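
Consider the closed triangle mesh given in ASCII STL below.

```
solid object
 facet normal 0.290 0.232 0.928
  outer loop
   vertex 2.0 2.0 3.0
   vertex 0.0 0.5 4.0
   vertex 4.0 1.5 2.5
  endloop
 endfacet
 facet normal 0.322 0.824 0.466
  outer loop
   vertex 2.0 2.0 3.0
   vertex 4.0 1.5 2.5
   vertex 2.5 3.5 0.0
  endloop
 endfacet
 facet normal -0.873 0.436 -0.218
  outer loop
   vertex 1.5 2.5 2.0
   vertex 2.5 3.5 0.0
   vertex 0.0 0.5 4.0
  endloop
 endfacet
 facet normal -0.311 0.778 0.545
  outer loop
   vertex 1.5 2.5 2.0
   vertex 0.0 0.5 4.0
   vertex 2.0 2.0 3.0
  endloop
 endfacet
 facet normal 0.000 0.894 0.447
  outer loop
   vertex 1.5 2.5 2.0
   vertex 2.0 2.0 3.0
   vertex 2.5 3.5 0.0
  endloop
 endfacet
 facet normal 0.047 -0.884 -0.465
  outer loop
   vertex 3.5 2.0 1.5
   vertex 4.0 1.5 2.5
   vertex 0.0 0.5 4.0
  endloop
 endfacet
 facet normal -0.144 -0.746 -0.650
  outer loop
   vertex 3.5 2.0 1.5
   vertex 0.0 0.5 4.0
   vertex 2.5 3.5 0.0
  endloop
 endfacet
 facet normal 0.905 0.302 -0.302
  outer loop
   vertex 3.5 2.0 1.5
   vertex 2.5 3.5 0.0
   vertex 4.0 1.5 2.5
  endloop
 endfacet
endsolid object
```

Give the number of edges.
12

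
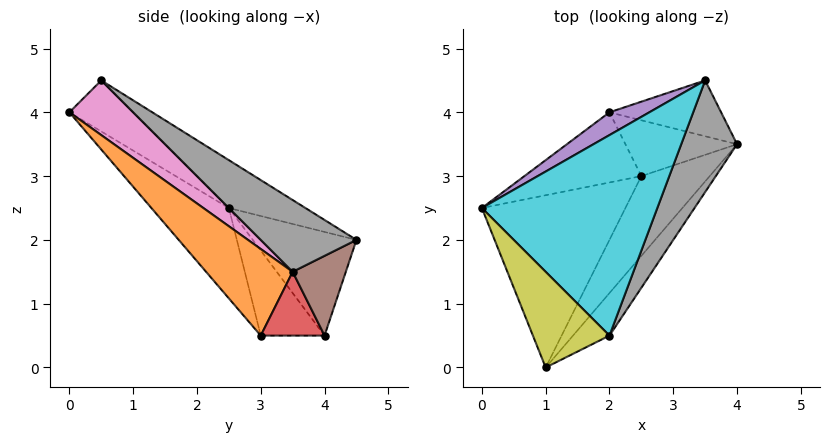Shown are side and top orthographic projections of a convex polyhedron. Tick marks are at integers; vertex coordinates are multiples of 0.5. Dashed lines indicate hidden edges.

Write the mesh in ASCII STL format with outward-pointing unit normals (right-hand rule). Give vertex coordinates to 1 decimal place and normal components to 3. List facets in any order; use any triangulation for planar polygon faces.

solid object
 facet normal -0.432 -0.585 -0.686
  outer loop
   vertex 2.5 3.0 0.5
   vertex 1.0 0.0 4.0
   vertex 0.0 2.5 2.5
  endloop
 endfacet
 facet normal 0.524 -0.745 -0.414
  outer loop
   vertex 2.5 3.0 0.5
   vertex 4.0 3.5 1.5
   vertex 1.0 0.0 4.0
  endloop
 endfacet
 facet normal -0.564 -0.282 -0.776
  outer loop
   vertex 2.0 4.0 0.5
   vertex 2.5 3.0 0.5
   vertex 0.0 2.5 2.5
  endloop
 endfacet
 facet normal 0.482 0.241 -0.843
  outer loop
   vertex 2.0 4.0 0.5
   vertex 4.0 3.5 1.5
   vertex 2.5 3.0 0.5
  endloop
 endfacet
 facet normal -0.468 0.865 0.180
  outer loop
   vertex 3.5 4.5 2.0
   vertex 2.0 4.0 0.5
   vertex 0.0 2.5 2.5
  endloop
 endfacet
 facet normal 0.477 0.572 -0.667
  outer loop
   vertex 3.5 4.5 2.0
   vertex 4.0 3.5 1.5
   vertex 2.0 4.0 0.5
  endloop
 endfacet
 facet normal 0.557 -0.743 -0.371
  outer loop
   vertex 2.0 0.5 4.5
   vertex 1.0 0.0 4.0
   vertex 4.0 3.5 1.5
  endloop
 endfacet
 facet normal 0.786 0.087 0.612
  outer loop
   vertex 2.0 0.5 4.5
   vertex 4.0 3.5 1.5
   vertex 3.5 4.5 2.0
  endloop
 endfacet
 facet normal -0.535 0.267 0.802
  outer loop
   vertex 2.0 0.5 4.5
   vertex 0.0 2.5 2.5
   vertex 1.0 0.0 4.0
  endloop
 endfacet
 facet normal -0.215 0.574 0.790
  outer loop
   vertex 2.0 0.5 4.5
   vertex 3.5 4.5 2.0
   vertex 0.0 2.5 2.5
  endloop
 endfacet
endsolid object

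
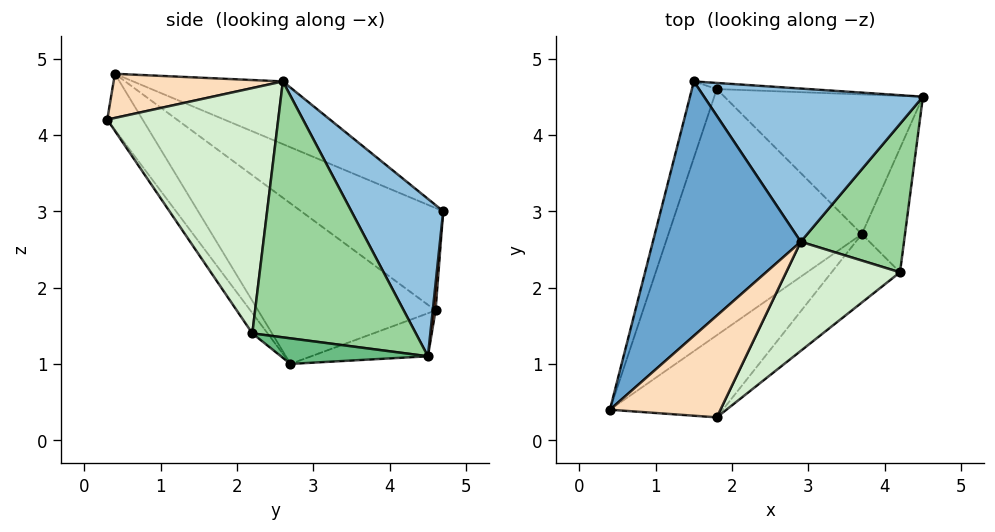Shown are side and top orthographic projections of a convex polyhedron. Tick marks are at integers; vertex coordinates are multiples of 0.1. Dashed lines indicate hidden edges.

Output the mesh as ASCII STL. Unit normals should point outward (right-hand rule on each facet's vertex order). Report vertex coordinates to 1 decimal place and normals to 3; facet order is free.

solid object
 facet normal -0.351 0.437 0.828
  outer loop
   vertex 2.9 2.6 4.7
   vertex 1.5 4.7 3.0
   vertex 0.4 0.4 4.8
  endloop
 endfacet
 facet normal 0.403 0.723 0.561
  outer loop
   vertex 2.9 2.6 4.7
   vertex 4.5 4.5 1.1
   vertex 1.5 4.7 3.0
  endloop
 endfacet
 facet normal -0.961 0.148 -0.233
  outer loop
   vertex 1.8 4.6 1.7
   vertex 0.4 0.4 4.8
   vertex 1.5 4.7 3.0
  endloop
 endfacet
 facet normal -0.602 -0.335 -0.725
  outer loop
   vertex 1.8 4.6 1.7
   vertex 3.7 2.7 1.0
   vertex 0.4 0.4 4.8
  endloop
 endfacet
 facet normal 0.021 0.997 -0.072
  outer loop
   vertex 1.8 4.6 1.7
   vertex 1.5 4.7 3.0
   vertex 4.5 4.5 1.1
  endloop
 endfacet
 facet normal -0.209 0.147 -0.967
  outer loop
   vertex 1.8 4.6 1.7
   vertex 4.5 4.5 1.1
   vertex 3.7 2.7 1.0
  endloop
 endfacet
 facet normal -0.340 -0.645 -0.685
  outer loop
   vertex 1.8 0.3 4.2
   vertex 0.4 0.4 4.8
   vertex 3.7 2.7 1.0
  endloop
 endfacet
 facet normal 0.347 -0.355 0.868
  outer loop
   vertex 1.8 0.3 4.2
   vertex 2.9 2.6 4.7
   vertex 0.4 0.4 4.8
  endloop
 endfacet
 facet normal 0.502 -0.176 -0.847
  outer loop
   vertex 4.2 2.2 1.4
   vertex 3.7 2.7 1.0
   vertex 4.5 4.5 1.1
  endloop
 endfacet
 facet normal 0.925 -0.072 0.373
  outer loop
   vertex 4.2 2.2 1.4
   vertex 4.5 4.5 1.1
   vertex 2.9 2.6 4.7
  endloop
 endfacet
 facet normal -0.197 -0.725 -0.660
  outer loop
   vertex 4.2 2.2 1.4
   vertex 1.8 0.3 4.2
   vertex 3.7 2.7 1.0
  endloop
 endfacet
 facet normal 0.803 -0.465 0.373
  outer loop
   vertex 4.2 2.2 1.4
   vertex 2.9 2.6 4.7
   vertex 1.8 0.3 4.2
  endloop
 endfacet
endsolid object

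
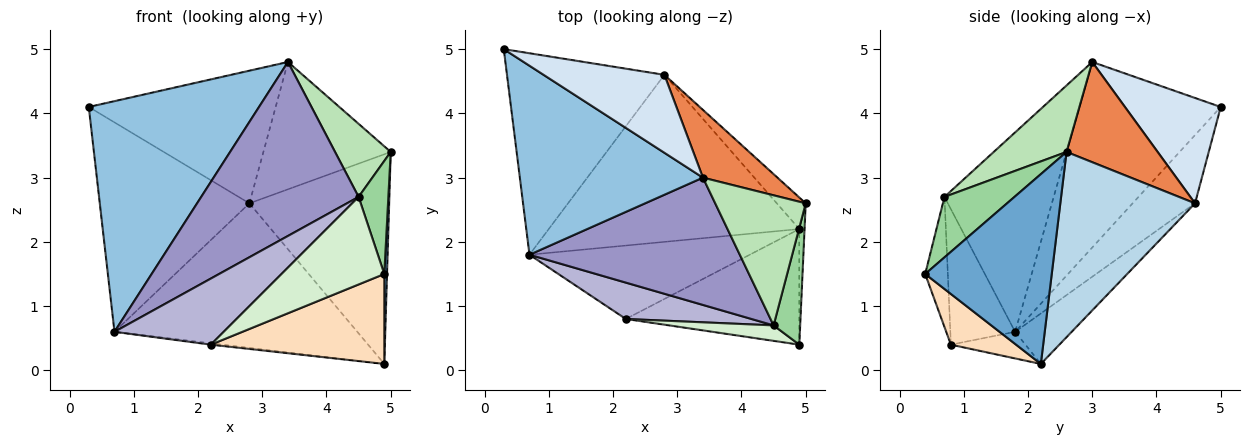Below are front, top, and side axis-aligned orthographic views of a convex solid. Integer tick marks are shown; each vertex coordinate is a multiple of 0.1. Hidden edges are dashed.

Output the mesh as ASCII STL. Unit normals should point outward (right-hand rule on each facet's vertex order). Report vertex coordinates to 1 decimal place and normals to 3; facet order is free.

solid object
 facet normal 0.999 -0.022 -0.028
  outer loop
   vertex 4.9 2.2 0.1
   vertex 5.0 2.6 3.4
   vertex 4.9 0.4 1.5
  endloop
 endfacet
 facet normal -0.540 -0.651 0.533
  outer loop
   vertex 3.4 3.0 4.8
   vertex 0.3 5.0 4.1
   vertex 0.7 1.8 0.6
  endloop
 endfacet
 facet normal 0.690 0.716 -0.108
  outer loop
   vertex 2.8 4.6 2.6
   vertex 5.0 2.6 3.4
   vertex 4.9 2.2 0.1
  endloop
 endfacet
 facet normal 0.404 0.789 0.463
  outer loop
   vertex 2.8 4.6 2.6
   vertex 0.3 5.0 4.1
   vertex 3.4 3.0 4.8
  endloop
 endfacet
 facet normal 0.534 0.746 0.397
  outer loop
   vertex 2.8 4.6 2.6
   vertex 3.4 3.0 4.8
   vertex 5.0 2.6 3.4
  endloop
 endfacet
 facet normal -0.288 0.690 -0.664
  outer loop
   vertex 2.8 4.6 2.6
   vertex 0.7 1.8 0.6
   vertex 0.3 5.0 4.1
  endloop
 endfacet
 facet normal -0.151 0.647 -0.748
  outer loop
   vertex 2.8 4.6 2.6
   vertex 4.9 2.2 0.1
   vertex 0.7 1.8 0.6
  endloop
 endfacet
 facet normal 0.225 -0.598 -0.769
  outer loop
   vertex 2.2 0.8 0.4
   vertex 4.9 2.2 0.1
   vertex 4.9 0.4 1.5
  endloop
 endfacet
 facet normal -0.120 0.019 -0.993
  outer loop
   vertex 2.2 0.8 0.4
   vertex 0.7 1.8 0.6
   vertex 4.9 2.2 0.1
  endloop
 endfacet
 facet normal 0.853 -0.363 0.375
  outer loop
   vertex 4.5 0.7 2.7
   vertex 4.9 0.4 1.5
   vertex 5.0 2.6 3.4
  endloop
 endfacet
 facet normal 0.539 -0.412 0.734
  outer loop
   vertex 4.5 0.7 2.7
   vertex 5.0 2.6 3.4
   vertex 3.4 3.0 4.8
  endloop
 endfacet
 facet normal -0.212 -0.962 0.170
  outer loop
   vertex 4.5 0.7 2.7
   vertex 2.2 0.8 0.4
   vertex 4.9 0.4 1.5
  endloop
 endfacet
 facet normal -0.489 -0.704 0.515
  outer loop
   vertex 4.5 0.7 2.7
   vertex 3.4 3.0 4.8
   vertex 0.7 1.8 0.6
  endloop
 endfacet
 facet normal -0.461 -0.777 0.428
  outer loop
   vertex 4.5 0.7 2.7
   vertex 0.7 1.8 0.6
   vertex 2.2 0.8 0.4
  endloop
 endfacet
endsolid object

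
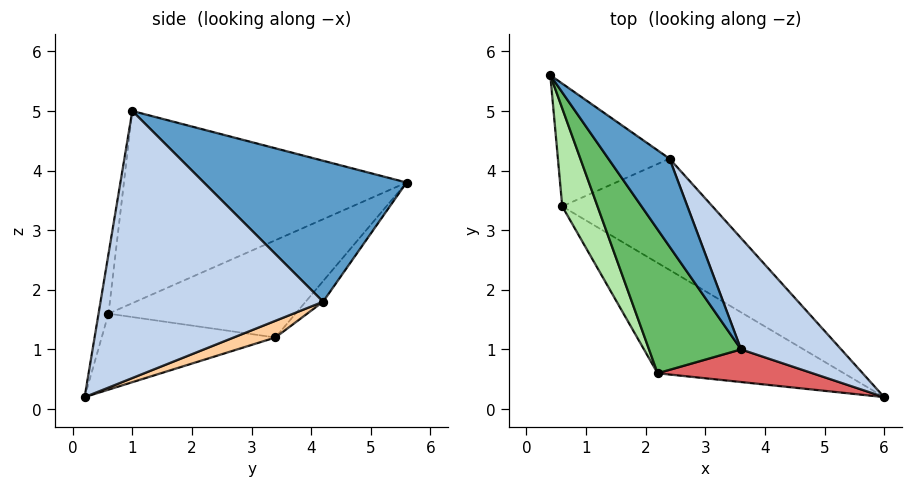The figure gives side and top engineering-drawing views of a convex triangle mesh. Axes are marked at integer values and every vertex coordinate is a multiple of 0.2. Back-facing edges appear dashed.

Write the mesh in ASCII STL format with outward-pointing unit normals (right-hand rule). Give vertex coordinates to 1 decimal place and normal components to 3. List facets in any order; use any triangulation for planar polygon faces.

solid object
 facet normal 0.737 0.596 0.320
  outer loop
   vertex 2.4 4.2 1.8
   vertex 0.4 5.6 3.8
   vertex 3.6 1.0 5.0
  endloop
 endfacet
 facet normal 0.766 0.575 0.287
  outer loop
   vertex 2.4 4.2 1.8
   vertex 3.6 1.0 5.0
   vertex 6.0 0.2 0.2
  endloop
 endfacet
 facet normal -0.119 0.753 -0.647
  outer loop
   vertex 2.4 4.2 1.8
   vertex 0.6 3.4 1.2
   vertex 0.4 5.6 3.8
  endloop
 endfacet
 facet normal 0.099 0.445 -0.890
  outer loop
   vertex 2.4 4.2 1.8
   vertex 6.0 0.2 0.2
   vertex 0.6 3.4 1.2
  endloop
 endfacet
 facet normal -0.802 -0.458 0.384
  outer loop
   vertex 2.2 0.6 1.6
   vertex 3.6 1.0 5.0
   vertex 0.4 5.6 3.8
  endloop
 endfacet
 facet normal -0.845 -0.439 0.306
  outer loop
   vertex 2.2 0.6 1.6
   vertex 0.4 5.6 3.8
   vertex 0.6 3.4 1.2
  endloop
 endfacet
 facet normal -0.053 -0.989 0.138
  outer loop
   vertex 2.2 0.6 1.6
   vertex 6.0 0.2 0.2
   vertex 3.6 1.0 5.0
  endloop
 endfacet
 facet normal -0.357 -0.329 -0.874
  outer loop
   vertex 2.2 0.6 1.6
   vertex 0.6 3.4 1.2
   vertex 6.0 0.2 0.2
  endloop
 endfacet
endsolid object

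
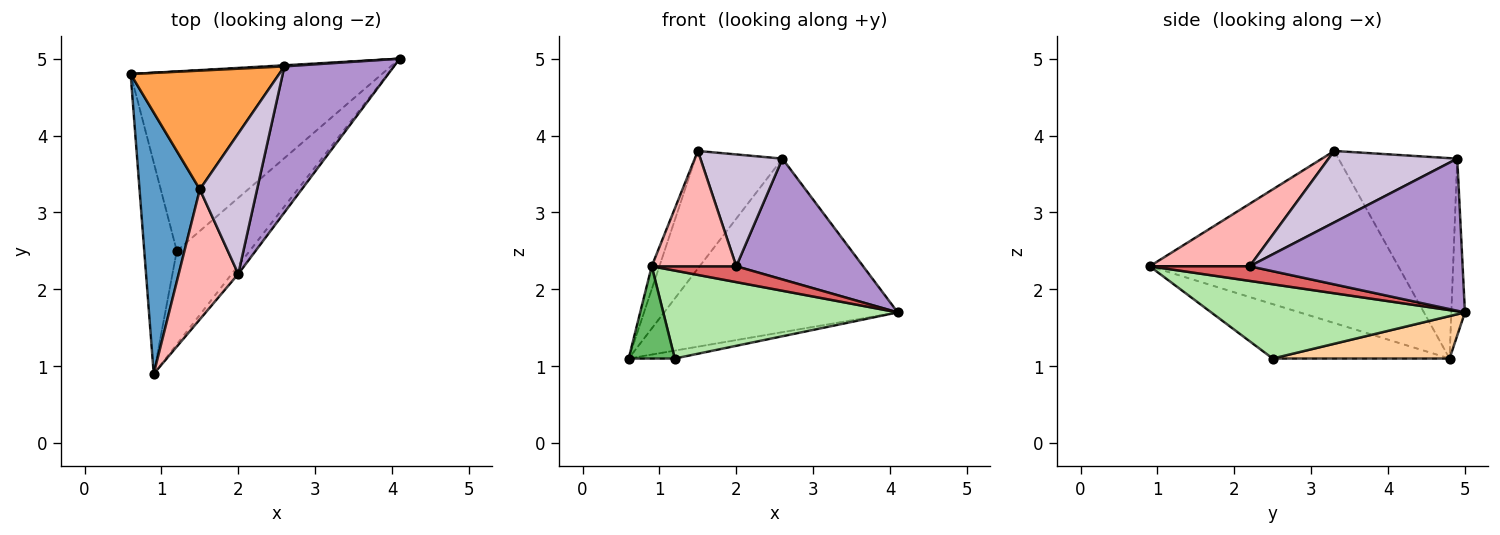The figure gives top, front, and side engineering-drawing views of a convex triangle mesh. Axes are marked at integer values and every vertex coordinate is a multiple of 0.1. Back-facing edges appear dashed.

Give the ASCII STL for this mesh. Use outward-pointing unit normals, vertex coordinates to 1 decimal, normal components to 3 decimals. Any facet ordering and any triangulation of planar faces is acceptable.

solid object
 facet normal -0.943 0.029 0.331
  outer loop
   vertex 1.5 3.3 3.8
   vertex 0.6 4.8 1.1
   vertex 0.9 0.9 2.3
  endloop
 endfacet
 facet normal -0.058 0.998 0.006
  outer loop
   vertex 2.6 4.9 3.7
   vertex 4.1 5.0 1.7
   vertex 0.6 4.8 1.1
  endloop
 endfacet
 facet normal -0.692 0.508 0.513
  outer loop
   vertex 2.6 4.9 3.7
   vertex 0.6 4.8 1.1
   vertex 1.5 3.3 3.8
  endloop
 endfacet
 facet normal 0.166 0.043 -0.985
  outer loop
   vertex 1.2 2.5 1.1
   vertex 0.6 4.8 1.1
   vertex 4.1 5.0 1.7
  endloop
 endfacet
 facet normal -0.838 -0.218 -0.501
  outer loop
   vertex 1.2 2.5 1.1
   vertex 0.9 0.9 2.3
   vertex 0.6 4.8 1.1
  endloop
 endfacet
 facet normal 0.596 -0.550 -0.585
  outer loop
   vertex 1.2 2.5 1.1
   vertex 4.1 5.0 1.7
   vertex 0.9 0.9 2.3
  endloop
 endfacet
 facet normal 0.722 -0.611 -0.324
  outer loop
   vertex 2.0 2.2 2.3
   vertex 0.9 0.9 2.3
   vertex 4.1 5.0 1.7
  endloop
 endfacet
 facet normal 0.617 -0.522 0.589
  outer loop
   vertex 2.0 2.2 2.3
   vertex 1.5 3.3 3.8
   vertex 0.9 0.9 2.3
  endloop
 endfacet
 facet normal 0.731 -0.435 0.526
  outer loop
   vertex 2.0 2.2 2.3
   vertex 4.1 5.0 1.7
   vertex 2.6 4.9 3.7
  endloop
 endfacet
 facet normal 0.699 -0.445 0.560
  outer loop
   vertex 2.0 2.2 2.3
   vertex 2.6 4.9 3.7
   vertex 1.5 3.3 3.8
  endloop
 endfacet
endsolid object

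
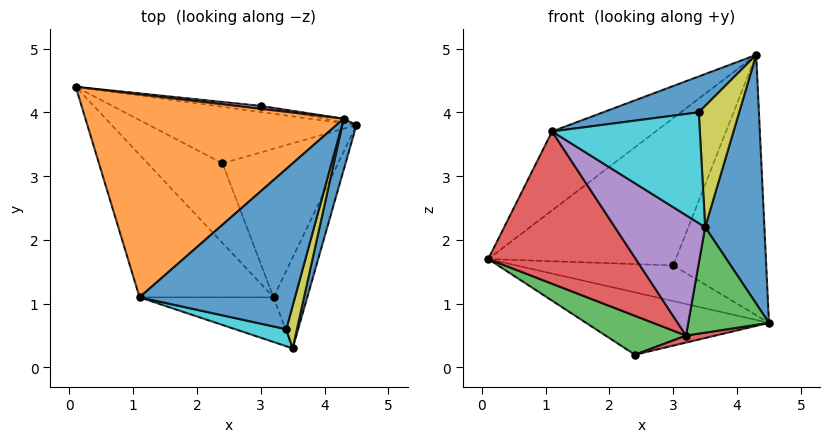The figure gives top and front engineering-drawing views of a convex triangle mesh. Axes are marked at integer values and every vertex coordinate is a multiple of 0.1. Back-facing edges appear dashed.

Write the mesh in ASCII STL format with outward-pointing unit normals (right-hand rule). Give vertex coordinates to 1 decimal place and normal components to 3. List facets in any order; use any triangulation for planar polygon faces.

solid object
 facet normal 0.966 -0.254 0.052
  outer loop
   vertex 4.3 3.9 4.9
   vertex 3.5 0.3 2.2
   vertex 4.5 3.8 0.7
  endloop
 endfacet
 facet normal -0.555 0.302 0.775
  outer loop
   vertex 1.1 1.1 3.7
   vertex 4.3 3.9 4.9
   vertex 0.1 4.4 1.7
  endloop
 endfacet
 facet normal 0.859 -0.389 -0.334
  outer loop
   vertex 3.2 1.1 0.5
   vertex 4.5 3.8 0.7
   vertex 3.5 0.3 2.2
  endloop
 endfacet
 facet normal -0.721 -0.506 -0.473
  outer loop
   vertex 3.2 1.1 0.5
   vertex 1.1 1.1 3.7
   vertex 0.1 4.4 1.7
  endloop
 endfacet
 facet normal -0.468 -0.828 -0.307
  outer loop
   vertex 3.2 1.1 0.5
   vertex 3.5 0.3 2.2
   vertex 1.1 1.1 3.7
  endloop
 endfacet
 facet normal 0.096 0.981 -0.168
  outer loop
   vertex 3.0 4.1 1.6
   vertex 4.5 3.8 0.7
   vertex 0.1 4.4 1.7
  endloop
 endfacet
 facet normal 0.104 0.994 0.019
  outer loop
   vertex 3.0 4.1 1.6
   vertex 0.1 4.4 1.7
   vertex 4.3 3.9 4.9
  endloop
 endfacet
 facet normal 0.188 0.982 -0.014
  outer loop
   vertex 3.0 4.1 1.6
   vertex 4.3 3.9 4.9
   vertex 4.5 3.8 0.7
  endloop
 endfacet
 facet normal 0.953 -0.287 0.101
  outer loop
   vertex 3.4 0.6 4.0
   vertex 3.5 0.3 2.2
   vertex 4.3 3.9 4.9
  endloop
 endfacet
 facet normal -0.228 -0.962 0.148
  outer loop
   vertex 3.4 0.6 4.0
   vertex 1.1 1.1 3.7
   vertex 3.5 0.3 2.2
  endloop
 endfacet
 facet normal -0.172 -0.215 0.961
  outer loop
   vertex 3.4 0.6 4.0
   vertex 4.3 3.9 4.9
   vertex 1.1 1.1 3.7
  endloop
 endfacet
 facet normal -0.052 0.740 -0.671
  outer loop
   vertex 2.4 3.2 0.2
   vertex 0.1 4.4 1.7
   vertex 4.5 3.8 0.7
  endloop
 endfacet
 facet normal -0.632 -0.340 -0.697
  outer loop
   vertex 2.4 3.2 0.2
   vertex 3.2 1.1 0.5
   vertex 0.1 4.4 1.7
  endloop
 endfacet
 facet normal 0.244 -0.046 -0.969
  outer loop
   vertex 2.4 3.2 0.2
   vertex 4.5 3.8 0.7
   vertex 3.2 1.1 0.5
  endloop
 endfacet
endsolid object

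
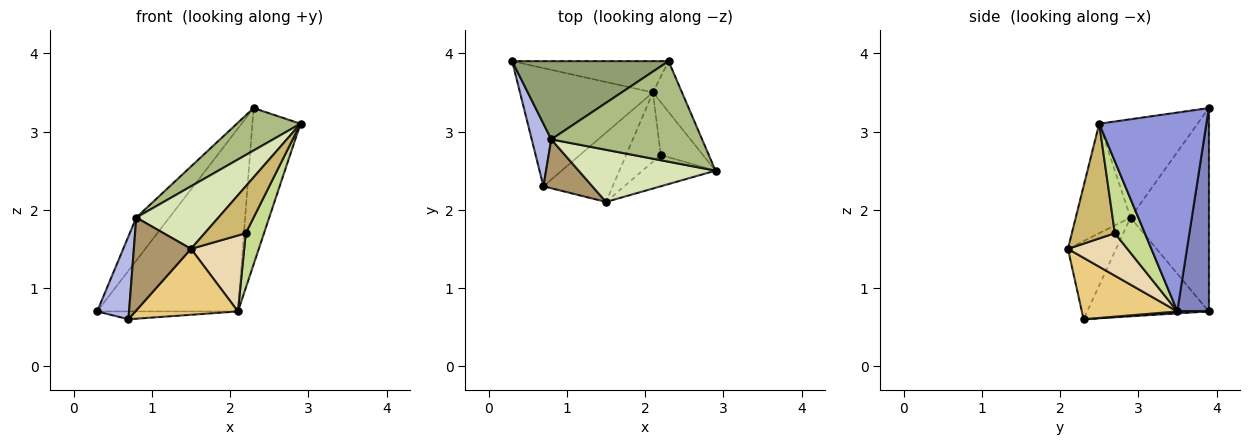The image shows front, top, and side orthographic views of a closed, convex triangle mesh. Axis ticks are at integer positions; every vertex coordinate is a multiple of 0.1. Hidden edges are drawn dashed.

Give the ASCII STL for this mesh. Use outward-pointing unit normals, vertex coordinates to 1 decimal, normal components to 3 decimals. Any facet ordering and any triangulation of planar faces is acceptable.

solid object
 facet normal 0.015 0.066 -0.998
  outer loop
   vertex 2.1 3.5 0.7
   vertex 0.7 2.3 0.6
   vertex 0.3 3.9 0.7
  endloop
 endfacet
 facet normal 0.214 0.963 -0.165
  outer loop
   vertex 2.1 3.5 0.7
   vertex 0.3 3.9 0.7
   vertex 2.3 3.9 3.3
  endloop
 endfacet
 facet normal 0.904 0.406 -0.132
  outer loop
   vertex 2.1 3.5 0.7
   vertex 2.3 3.9 3.3
   vertex 2.9 2.5 3.1
  endloop
 endfacet
 facet normal -0.950 -0.249 0.188
  outer loop
   vertex 0.8 2.9 1.9
   vertex 0.3 3.9 0.7
   vertex 0.7 2.3 0.6
  endloop
 endfacet
 facet normal -0.751 0.318 0.578
  outer loop
   vertex 0.8 2.9 1.9
   vertex 2.3 3.9 3.3
   vertex 0.3 3.9 0.7
  endloop
 endfacet
 facet normal -0.515 -0.333 0.790
  outer loop
   vertex 0.8 2.9 1.9
   vertex 2.9 2.5 3.1
   vertex 2.3 3.9 3.3
  endloop
 endfacet
 facet normal 0.764 -0.465 -0.448
  outer loop
   vertex 2.2 2.7 1.7
   vertex 2.1 3.5 0.7
   vertex 2.9 2.5 3.1
  endloop
 endfacet
 facet normal -0.456 -0.684 0.570
  outer loop
   vertex 1.5 2.1 1.5
   vertex 2.9 2.5 3.1
   vertex 0.8 2.9 1.9
  endloop
 endfacet
 facet normal -0.598 -0.710 0.373
  outer loop
   vertex 1.5 2.1 1.5
   vertex 0.8 2.9 1.9
   vertex 0.7 2.3 0.6
  endloop
 endfacet
 facet normal 0.657 -0.627 -0.418
  outer loop
   vertex 1.5 2.1 1.5
   vertex 2.2 2.7 1.7
   vertex 2.9 2.5 3.1
  endloop
 endfacet
 facet normal 0.541 -0.580 -0.609
  outer loop
   vertex 1.5 2.1 1.5
   vertex 0.7 2.3 0.6
   vertex 2.1 3.5 0.7
  endloop
 endfacet
 facet normal 0.637 -0.570 -0.519
  outer loop
   vertex 1.5 2.1 1.5
   vertex 2.1 3.5 0.7
   vertex 2.2 2.7 1.7
  endloop
 endfacet
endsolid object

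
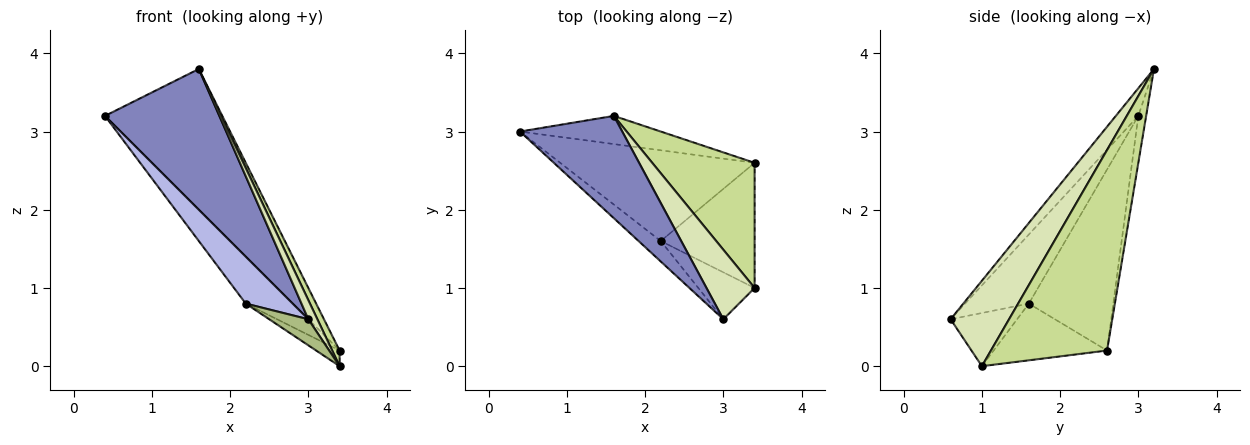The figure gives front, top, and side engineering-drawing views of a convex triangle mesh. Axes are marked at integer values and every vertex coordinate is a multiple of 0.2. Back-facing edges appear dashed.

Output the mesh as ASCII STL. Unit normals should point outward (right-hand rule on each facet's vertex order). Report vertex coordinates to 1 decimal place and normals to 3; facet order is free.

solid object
 facet normal -0.065 0.978 -0.196
  outer loop
   vertex 1.6 3.2 3.8
   vertex 3.4 2.6 0.2
   vertex 0.4 3.0 3.2
  endloop
 endfacet
 facet normal -0.157 -0.799 0.580
  outer loop
   vertex 1.6 3.2 3.8
   vertex 0.4 3.0 3.2
   vertex 3.0 0.6 0.6
  endloop
 endfacet
 facet normal -0.637 0.354 -0.684
  outer loop
   vertex 2.2 1.6 0.8
   vertex 0.4 3.0 3.2
   vertex 3.4 2.6 0.2
  endloop
 endfacet
 facet normal -0.780 -0.574 -0.250
  outer loop
   vertex 2.2 1.6 0.8
   vertex 3.0 0.6 0.6
   vertex 0.4 3.0 3.2
  endloop
 endfacet
 facet normal -0.514 0.106 -0.851
  outer loop
   vertex 3.4 1.0 0.0
   vertex 2.2 1.6 0.8
   vertex 3.4 2.6 0.2
  endloop
 endfacet
 facet normal -0.637 -0.375 -0.674
  outer loop
   vertex 3.4 1.0 0.0
   vertex 3.0 0.6 0.6
   vertex 2.2 1.6 0.8
  endloop
 endfacet
 facet normal 0.889 -0.057 0.454
  outer loop
   vertex 3.4 1.0 0.0
   vertex 3.4 2.6 0.2
   vertex 1.6 3.2 3.8
  endloop
 endfacet
 facet normal 0.863 -0.134 0.486
  outer loop
   vertex 3.4 1.0 0.0
   vertex 1.6 3.2 3.8
   vertex 3.0 0.6 0.6
  endloop
 endfacet
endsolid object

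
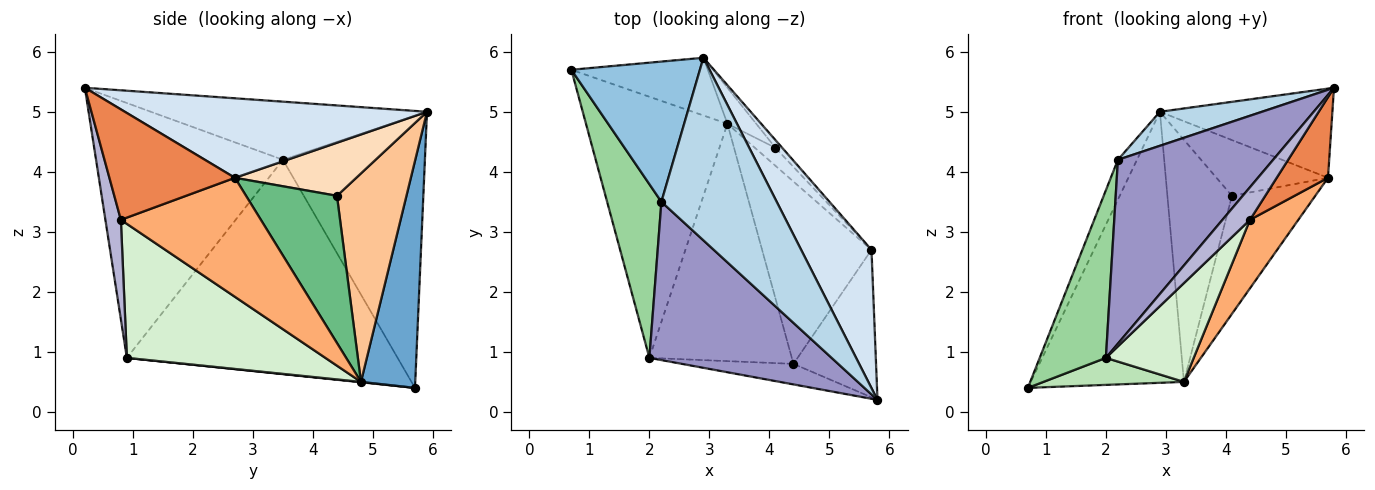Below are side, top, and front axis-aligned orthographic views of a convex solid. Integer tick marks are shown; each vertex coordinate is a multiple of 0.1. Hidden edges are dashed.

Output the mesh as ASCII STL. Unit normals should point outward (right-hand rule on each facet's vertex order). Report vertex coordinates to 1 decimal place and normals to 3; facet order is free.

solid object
 facet normal 0.327 0.924 -0.197
  outer loop
   vertex 3.3 4.8 0.5
   vertex 0.7 5.7 0.4
   vertex 2.9 5.9 5.0
  endloop
 endfacet
 facet normal -0.898 0.120 0.424
  outer loop
   vertex 2.2 3.5 4.2
   vertex 2.9 5.9 5.0
   vertex 0.7 5.7 0.4
  endloop
 endfacet
 facet normal -0.444 -0.164 0.881
  outer loop
   vertex 2.2 3.5 4.2
   vertex 5.8 0.2 5.4
   vertex 2.9 5.9 5.0
  endloop
 endfacet
 facet normal 0.689 0.393 0.609
  outer loop
   vertex 5.7 2.7 3.9
   vertex 2.9 5.9 5.0
   vertex 5.8 0.2 5.4
  endloop
 endfacet
 facet normal 0.761 -0.311 -0.569
  outer loop
   vertex 4.4 0.8 3.2
   vertex 5.7 2.7 3.9
   vertex 5.8 0.2 5.4
  endloop
 endfacet
 facet normal 0.713 -0.247 -0.656
  outer loop
   vertex 4.4 0.8 3.2
   vertex 3.3 4.8 0.5
   vertex 5.7 2.7 3.9
  endloop
 endfacet
 facet normal 0.729 0.677 -0.101
  outer loop
   vertex 4.1 4.4 3.6
   vertex 3.3 4.8 0.5
   vertex 2.9 5.9 5.0
  endloop
 endfacet
 facet normal 0.733 0.674 -0.093
  outer loop
   vertex 4.1 4.4 3.6
   vertex 2.9 5.9 5.0
   vertex 5.7 2.7 3.9
  endloop
 endfacet
 facet normal 0.733 0.672 -0.103
  outer loop
   vertex 4.1 4.4 3.6
   vertex 5.7 2.7 3.9
   vertex 3.3 4.8 0.5
  endloop
 endfacet
 facet normal -0.943 -0.231 0.239
  outer loop
   vertex 2.0 0.9 0.9
   vertex 2.2 3.5 4.2
   vertex 0.7 5.7 0.4
  endloop
 endfacet
 facet normal 0.003 -0.103 -0.995
  outer loop
   vertex 2.0 0.9 0.9
   vertex 0.7 5.7 0.4
   vertex 3.3 4.8 0.5
  endloop
 endfacet
 facet normal 0.656 -0.290 -0.697
  outer loop
   vertex 2.0 0.9 0.9
   vertex 3.3 4.8 0.5
   vertex 4.4 0.8 3.2
  endloop
 endfacet
 facet normal -0.674 -0.560 0.482
  outer loop
   vertex 2.0 0.9 0.9
   vertex 5.8 0.2 5.4
   vertex 2.2 3.5 4.2
  endloop
 endfacet
 facet normal 0.430 -0.764 -0.482
  outer loop
   vertex 2.0 0.9 0.9
   vertex 4.4 0.8 3.2
   vertex 5.8 0.2 5.4
  endloop
 endfacet
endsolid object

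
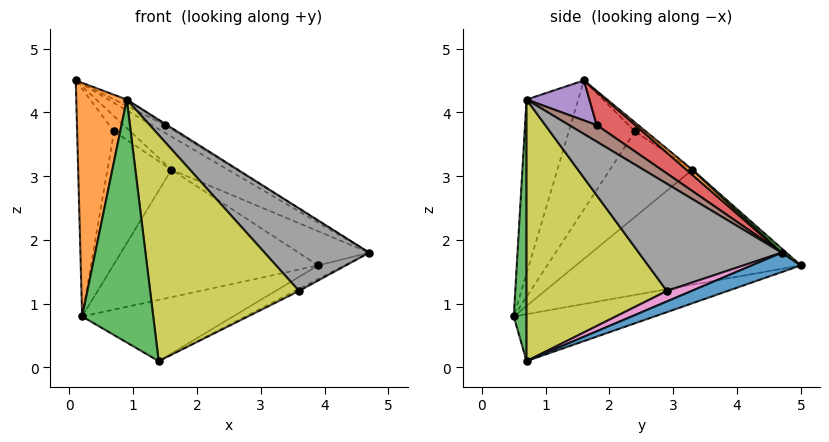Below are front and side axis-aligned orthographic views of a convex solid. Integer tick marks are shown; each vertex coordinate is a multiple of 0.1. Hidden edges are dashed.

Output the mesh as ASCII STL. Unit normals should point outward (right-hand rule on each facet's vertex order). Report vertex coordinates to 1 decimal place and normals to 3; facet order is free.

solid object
 facet normal 0.295 0.157 -0.943
  outer loop
   vertex 3.9 5.0 1.6
   vertex 4.7 4.7 1.8
   vertex 1.4 0.7 0.1
  endloop
 endfacet
 facet normal 0.063 0.601 0.797
  outer loop
   vertex 1.6 3.3 3.1
   vertex 0.1 1.6 4.5
   vertex 4.7 4.7 1.8
  endloop
 endfacet
 facet normal 0.042 0.629 0.776
  outer loop
   vertex 1.6 3.3 3.1
   vertex 4.7 4.7 1.8
   vertex 3.9 5.0 1.6
  endloop
 endfacet
 facet normal 0.426 0.146 0.893
  outer loop
   vertex 1.5 1.8 3.8
   vertex 4.7 4.7 1.8
   vertex 0.1 1.6 4.5
  endloop
 endfacet
 facet normal 0.435 0.088 0.896
  outer loop
   vertex 1.5 1.8 3.8
   vertex 0.1 1.6 4.5
   vertex 0.9 0.7 4.2
  endloop
 endfacet
 facet normal 0.504 0.039 0.863
  outer loop
   vertex 1.5 1.8 3.8
   vertex 0.9 0.7 4.2
   vertex 4.7 4.7 1.8
  endloop
 endfacet
 facet normal 0.393 0.066 -0.917
  outer loop
   vertex 3.6 2.9 1.2
   vertex 1.4 0.7 0.1
   vertex 4.7 4.7 1.8
  endloop
 endfacet
 facet normal 0.774 -0.567 0.281
  outer loop
   vertex 3.6 2.9 1.2
   vertex 4.7 4.7 1.8
   vertex 0.9 0.7 4.2
  endloop
 endfacet
 facet normal 0.683 -0.725 0.083
  outer loop
   vertex 3.6 2.9 1.2
   vertex 0.9 0.7 4.2
   vertex 1.4 0.7 0.1
  endloop
 endfacet
 facet normal -0.492 0.528 -0.693
  outer loop
   vertex 0.2 0.5 0.8
   vertex 3.9 5.0 1.6
   vertex 1.4 0.7 0.1
  endloop
 endfacet
 facet normal -0.693 0.632 -0.347
  outer loop
   vertex 0.2 0.5 0.8
   vertex 1.6 3.3 3.1
   vertex 3.9 5.0 1.6
  endloop
 endfacet
 facet normal -0.703 -0.687 0.185
  outer loop
   vertex 0.2 0.5 0.8
   vertex 0.9 0.7 4.2
   vertex 0.1 1.6 4.5
  endloop
 endfacet
 facet normal 0.177 -0.984 0.022
  outer loop
   vertex 0.2 0.5 0.8
   vertex 1.4 0.7 0.1
   vertex 0.9 0.7 4.2
  endloop
 endfacet
 facet normal -0.512 0.768 0.384
  outer loop
   vertex 0.7 2.4 3.7
   vertex 0.1 1.6 4.5
   vertex 1.6 3.3 3.1
  endloop
 endfacet
 facet normal -0.861 0.480 -0.166
  outer loop
   vertex 0.7 2.4 3.7
   vertex 0.2 0.5 0.8
   vertex 0.1 1.6 4.5
  endloop
 endfacet
 facet normal -0.764 0.593 -0.257
  outer loop
   vertex 0.7 2.4 3.7
   vertex 1.6 3.3 3.1
   vertex 0.2 0.5 0.8
  endloop
 endfacet
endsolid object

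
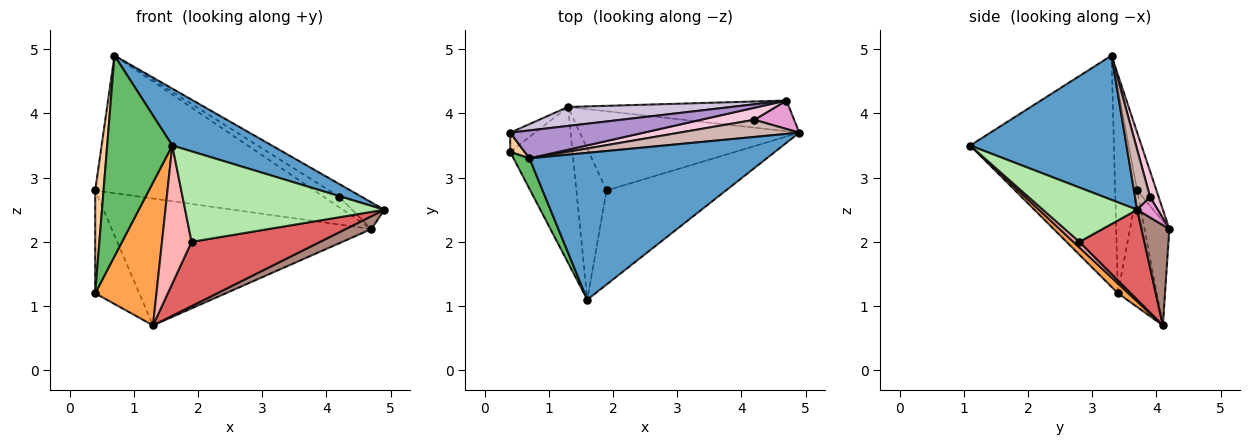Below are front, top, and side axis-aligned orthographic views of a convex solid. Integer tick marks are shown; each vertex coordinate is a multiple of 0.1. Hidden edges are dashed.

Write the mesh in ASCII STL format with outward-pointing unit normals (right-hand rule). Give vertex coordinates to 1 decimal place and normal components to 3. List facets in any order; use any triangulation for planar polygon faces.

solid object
 facet normal 0.493 -0.314 0.811
  outer loop
   vertex 0.7 3.3 4.9
   vertex 1.6 1.1 3.5
   vertex 4.9 3.7 2.5
  endloop
 endfacet
 facet normal -0.655 0.743 -0.139
  outer loop
   vertex 0.4 3.4 1.2
   vertex 0.4 3.7 2.8
   vertex 1.3 4.1 0.7
  endloop
 endfacet
 facet normal 0.116 -0.672 -0.732
  outer loop
   vertex 0.4 3.4 1.2
   vertex 1.3 4.1 0.7
   vertex 1.6 1.1 3.5
  endloop
 endfacet
 facet normal -0.933 -0.353 0.066
  outer loop
   vertex 0.4 3.4 1.2
   vertex 0.7 3.3 4.9
   vertex 0.4 3.7 2.8
  endloop
 endfacet
 facet normal -0.909 -0.412 0.063
  outer loop
   vertex 0.4 3.4 1.2
   vertex 1.6 1.1 3.5
   vertex 0.7 3.3 4.9
  endloop
 endfacet
 facet normal 0.312 -0.659 -0.684
  outer loop
   vertex 1.9 2.8 2.0
   vertex 4.9 3.7 2.5
   vertex 1.6 1.1 3.5
  endloop
 endfacet
 facet normal 0.303 -0.600 -0.740
  outer loop
   vertex 1.9 2.8 2.0
   vertex 1.3 4.1 0.7
   vertex 4.9 3.7 2.5
  endloop
 endfacet
 facet normal 0.135 -0.669 -0.731
  outer loop
   vertex 1.9 2.8 2.0
   vertex 1.6 1.1 3.5
   vertex 1.3 4.1 0.7
  endloop
 endfacet
 facet normal -0.086 0.976 0.198
  outer loop
   vertex 4.7 4.2 2.2
   vertex 0.4 3.7 2.8
   vertex 0.7 3.3 4.9
  endloop
 endfacet
 facet normal -0.094 0.985 0.147
  outer loop
   vertex 4.7 4.2 2.2
   vertex 1.3 4.1 0.7
   vertex 0.4 3.7 2.8
  endloop
 endfacet
 facet normal 0.386 -0.356 -0.851
  outer loop
   vertex 4.7 4.2 2.2
   vertex 4.9 3.7 2.5
   vertex 1.3 4.1 0.7
  endloop
 endfacet
 facet normal 0.371 0.557 0.743
  outer loop
   vertex 4.2 3.9 2.7
   vertex 0.7 3.3 4.9
   vertex 4.9 3.7 2.5
  endloop
 endfacet
 facet normal 0.373 0.582 0.722
  outer loop
   vertex 4.2 3.9 2.7
   vertex 4.9 3.7 2.5
   vertex 4.7 4.2 2.2
  endloop
 endfacet
 facet normal 0.341 0.616 0.710
  outer loop
   vertex 4.2 3.9 2.7
   vertex 4.7 4.2 2.2
   vertex 0.7 3.3 4.9
  endloop
 endfacet
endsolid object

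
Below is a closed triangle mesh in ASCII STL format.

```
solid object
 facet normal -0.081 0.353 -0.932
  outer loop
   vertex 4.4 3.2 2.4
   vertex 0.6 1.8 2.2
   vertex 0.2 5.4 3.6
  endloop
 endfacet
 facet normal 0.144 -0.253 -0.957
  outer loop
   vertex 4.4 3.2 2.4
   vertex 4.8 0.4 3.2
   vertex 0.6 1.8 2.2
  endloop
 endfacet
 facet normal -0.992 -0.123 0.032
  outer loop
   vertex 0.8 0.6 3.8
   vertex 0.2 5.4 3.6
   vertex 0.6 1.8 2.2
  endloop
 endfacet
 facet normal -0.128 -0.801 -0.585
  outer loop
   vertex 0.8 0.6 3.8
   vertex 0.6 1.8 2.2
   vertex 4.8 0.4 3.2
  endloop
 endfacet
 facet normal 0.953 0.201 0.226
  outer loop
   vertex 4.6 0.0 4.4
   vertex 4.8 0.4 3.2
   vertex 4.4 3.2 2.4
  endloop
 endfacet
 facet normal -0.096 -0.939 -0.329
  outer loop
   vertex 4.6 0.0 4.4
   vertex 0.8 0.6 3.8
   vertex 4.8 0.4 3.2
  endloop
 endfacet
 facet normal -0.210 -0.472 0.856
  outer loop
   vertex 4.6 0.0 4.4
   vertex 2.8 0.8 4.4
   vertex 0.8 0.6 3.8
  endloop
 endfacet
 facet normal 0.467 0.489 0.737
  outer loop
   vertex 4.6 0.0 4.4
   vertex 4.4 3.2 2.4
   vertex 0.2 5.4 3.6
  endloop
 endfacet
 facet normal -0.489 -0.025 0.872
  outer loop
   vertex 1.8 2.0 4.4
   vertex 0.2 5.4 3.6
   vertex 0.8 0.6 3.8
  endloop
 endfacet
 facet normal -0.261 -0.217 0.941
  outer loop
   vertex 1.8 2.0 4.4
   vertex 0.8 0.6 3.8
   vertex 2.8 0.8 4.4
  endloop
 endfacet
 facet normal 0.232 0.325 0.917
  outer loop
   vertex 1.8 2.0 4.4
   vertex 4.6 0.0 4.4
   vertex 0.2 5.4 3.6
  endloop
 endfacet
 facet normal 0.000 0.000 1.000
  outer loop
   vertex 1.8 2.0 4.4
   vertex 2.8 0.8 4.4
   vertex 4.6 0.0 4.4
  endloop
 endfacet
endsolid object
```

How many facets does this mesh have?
12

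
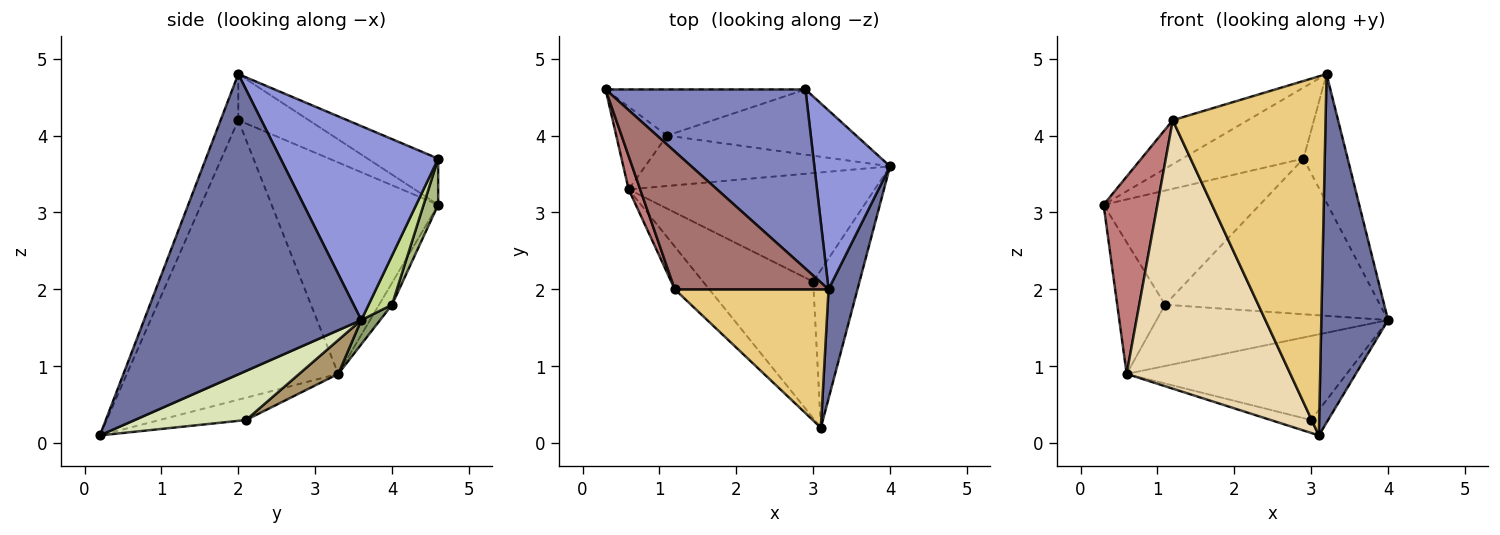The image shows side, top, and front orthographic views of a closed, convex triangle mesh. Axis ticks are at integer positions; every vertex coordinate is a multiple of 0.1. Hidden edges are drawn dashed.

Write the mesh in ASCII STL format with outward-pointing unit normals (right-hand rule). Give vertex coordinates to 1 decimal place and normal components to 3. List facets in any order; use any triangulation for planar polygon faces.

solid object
 facet normal 0.952 -0.292 0.092
  outer loop
   vertex 3.2 2.0 4.8
   vertex 3.1 0.2 0.1
   vertex 4.0 3.6 1.6
  endloop
 endfacet
 facet normal -0.210 0.360 0.909
  outer loop
   vertex 2.9 4.6 3.7
   vertex 0.3 4.6 3.1
   vertex 3.2 2.0 4.8
  endloop
 endfacet
 facet normal 0.901 0.253 0.352
  outer loop
   vertex 2.9 4.6 3.7
   vertex 3.2 2.0 4.8
   vertex 4.0 3.6 1.6
  endloop
 endfacet
 facet normal -0.223 0.826 -0.518
  outer loop
   vertex 1.1 4.0 1.8
   vertex 0.6 3.3 0.9
   vertex 0.3 4.6 3.1
  endloop
 endfacet
 facet normal 0.063 0.771 -0.634
  outer loop
   vertex 1.1 4.0 1.8
   vertex 4.0 3.6 1.6
   vertex 0.6 3.3 0.9
  endloop
 endfacet
 facet normal 0.086 0.924 -0.373
  outer loop
   vertex 1.1 4.0 1.8
   vertex 0.3 4.6 3.1
   vertex 2.9 4.6 3.7
  endloop
 endfacet
 facet normal 0.100 0.918 -0.385
  outer loop
   vertex 1.1 4.0 1.8
   vertex 2.9 4.6 3.7
   vertex 4.0 3.6 1.6
  endloop
 endfacet
 facet normal 0.723 0.110 -0.683
  outer loop
   vertex 3.0 2.1 0.3
   vertex 4.0 3.6 1.6
   vertex 3.1 0.2 0.1
  endloop
 endfacet
 facet normal 0.108 0.609 -0.786
  outer loop
   vertex 3.0 2.1 0.3
   vertex 0.6 3.3 0.9
   vertex 4.0 3.6 1.6
  endloop
 endfacet
 facet normal -0.198 0.092 -0.976
  outer loop
   vertex 3.0 2.1 0.3
   vertex 3.1 0.2 0.1
   vertex 0.6 3.3 0.9
  endloop
 endfacet
 facet normal -0.107 -0.928 0.358
  outer loop
   vertex 1.2 2.0 4.2
   vertex 3.1 0.2 0.1
   vertex 3.2 2.0 4.8
  endloop
 endfacet
 facet normal -0.787 -0.609 -0.097
  outer loop
   vertex 1.2 2.0 4.2
   vertex 0.6 3.3 0.9
   vertex 3.1 0.2 0.1
  endloop
 endfacet
 facet normal -0.275 0.292 0.916
  outer loop
   vertex 1.2 2.0 4.2
   vertex 3.2 2.0 4.8
   vertex 0.3 4.6 3.1
  endloop
 endfacet
 facet normal -0.950 -0.307 0.052
  outer loop
   vertex 1.2 2.0 4.2
   vertex 0.3 4.6 3.1
   vertex 0.6 3.3 0.9
  endloop
 endfacet
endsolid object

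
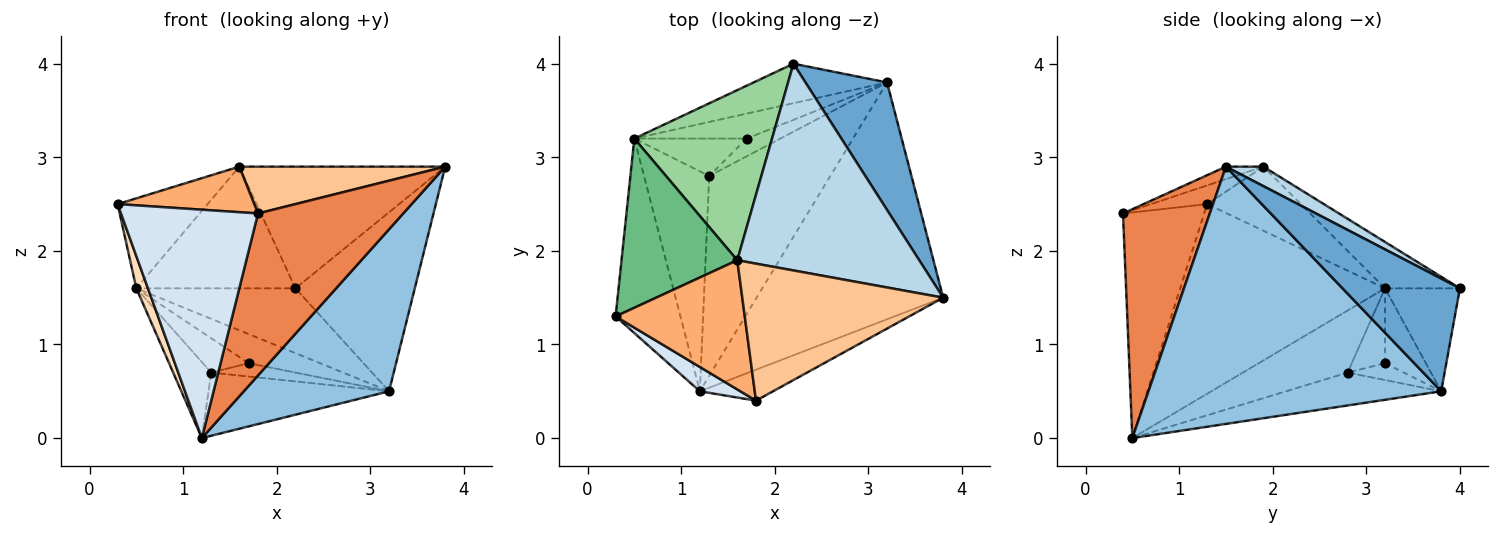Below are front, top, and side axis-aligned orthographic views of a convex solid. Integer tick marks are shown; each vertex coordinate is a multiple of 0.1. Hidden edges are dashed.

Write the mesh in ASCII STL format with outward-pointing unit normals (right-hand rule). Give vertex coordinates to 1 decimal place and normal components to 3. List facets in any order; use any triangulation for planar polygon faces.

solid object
 facet normal 0.625 0.636 0.453
  outer loop
   vertex 3.2 3.8 0.5
   vertex 2.2 4.0 1.6
   vertex 3.8 1.5 2.9
  endloop
 endfacet
 facet normal 0.751 -0.373 -0.545
  outer loop
   vertex 3.2 3.8 0.5
   vertex 3.8 1.5 2.9
   vertex 1.2 0.5 0.0
  endloop
 endfacet
 facet normal 0.092 0.505 0.858
  outer loop
   vertex 1.6 1.9 2.9
   vertex 3.8 1.5 2.9
   vertex 2.2 4.0 1.6
  endloop
 endfacet
 facet normal -0.508 -0.857 0.091
  outer loop
   vertex 1.8 0.4 2.4
   vertex 0.3 1.3 2.5
   vertex 1.2 0.5 0.0
  endloop
 endfacet
 facet normal 0.506 -0.847 -0.162
  outer loop
   vertex 1.8 0.4 2.4
   vertex 1.2 0.5 0.0
   vertex 3.8 1.5 2.9
  endloop
 endfacet
 facet normal -0.135 -0.330 0.934
  outer loop
   vertex 1.8 0.4 2.4
   vertex 1.6 1.9 2.9
   vertex 0.3 1.3 2.5
  endloop
 endfacet
 facet normal -0.059 -0.323 0.945
  outer loop
   vertex 1.8 0.4 2.4
   vertex 3.8 1.5 2.9
   vertex 1.6 1.9 2.9
  endloop
 endfacet
 facet normal -0.945 -0.054 -0.323
  outer loop
   vertex 0.5 3.2 1.6
   vertex 1.2 0.5 0.0
   vertex 0.3 1.3 2.5
  endloop
 endfacet
 facet normal -0.439 0.422 0.793
  outer loop
   vertex 0.5 3.2 1.6
   vertex 0.3 1.3 2.5
   vertex 1.6 1.9 2.9
  endloop
 endfacet
 facet normal -0.264 0.561 0.785
  outer loop
   vertex 0.5 3.2 1.6
   vertex 1.6 1.9 2.9
   vertex 2.2 4.0 1.6
  endloop
 endfacet
 facet normal -0.373 0.792 -0.483
  outer loop
   vertex 0.5 3.2 1.6
   vertex 2.2 4.0 1.6
   vertex 3.2 3.8 0.5
  endloop
 endfacet
 facet normal -0.251 0.292 -0.923
  outer loop
   vertex 1.3 2.8 0.7
   vertex 3.2 3.8 0.5
   vertex 1.2 0.5 0.0
  endloop
 endfacet
 facet normal -0.669 0.243 -0.703
  outer loop
   vertex 1.3 2.8 0.7
   vertex 1.2 0.5 0.0
   vertex 0.5 3.2 1.6
  endloop
 endfacet
 facet normal -0.398 0.697 -0.597
  outer loop
   vertex 1.7 3.2 0.8
   vertex 0.5 3.2 1.6
   vertex 3.2 3.8 0.5
  endloop
 endfacet
 facet normal -0.371 0.557 -0.743
  outer loop
   vertex 1.7 3.2 0.8
   vertex 3.2 3.8 0.5
   vertex 1.3 2.8 0.7
  endloop
 endfacet
 facet normal -0.441 0.606 -0.662
  outer loop
   vertex 1.7 3.2 0.8
   vertex 1.3 2.8 0.7
   vertex 0.5 3.2 1.6
  endloop
 endfacet
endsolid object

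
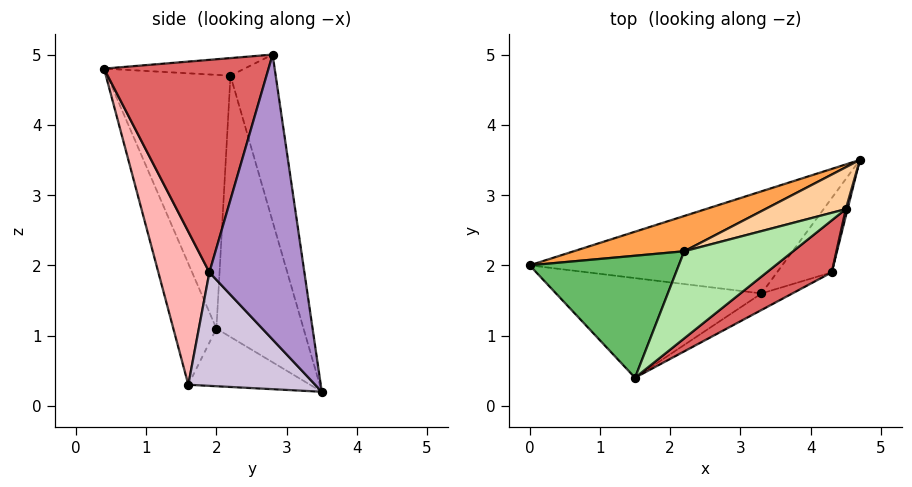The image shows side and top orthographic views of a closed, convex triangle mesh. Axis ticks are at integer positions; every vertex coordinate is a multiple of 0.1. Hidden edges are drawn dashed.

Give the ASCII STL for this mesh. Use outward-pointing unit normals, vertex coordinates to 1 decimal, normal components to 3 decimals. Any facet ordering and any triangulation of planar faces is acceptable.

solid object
 facet normal -0.221 0.112 -0.969
  outer loop
   vertex 3.3 1.6 0.3
   vertex 0.0 2.0 1.1
   vertex 4.7 3.5 0.2
  endloop
 endfacet
 facet normal -0.191 -0.927 -0.323
  outer loop
   vertex 3.3 1.6 0.3
   vertex 1.5 0.4 4.8
   vertex 0.0 2.0 1.1
  endloop
 endfacet
 facet normal -0.281 0.952 0.119
  outer loop
   vertex 2.2 2.2 4.7
   vertex 4.7 3.5 0.2
   vertex 0.0 2.0 1.1
  endloop
 endfacet
 facet normal -0.266 0.955 0.128
  outer loop
   vertex 2.2 2.2 4.7
   vertex 4.5 2.8 5.0
   vertex 4.7 3.5 0.2
  endloop
 endfacet
 facet normal -0.810 0.342 0.476
  outer loop
   vertex 2.2 2.2 4.7
   vertex 0.0 2.0 1.1
   vertex 1.5 0.4 4.8
  endloop
 endfacet
 facet normal -0.158 0.116 0.981
  outer loop
   vertex 2.2 2.2 4.7
   vertex 1.5 0.4 4.8
   vertex 4.5 2.8 5.0
  endloop
 endfacet
 facet normal 0.606 -0.773 0.185
  outer loop
   vertex 4.3 1.9 1.9
   vertex 4.5 2.8 5.0
   vertex 1.5 0.4 4.8
  endloop
 endfacet
 facet normal 0.404 -0.911 -0.081
  outer loop
   vertex 4.3 1.9 1.9
   vertex 1.5 0.4 4.8
   vertex 3.3 1.6 0.3
  endloop
 endfacet
 facet normal 0.972 -0.237 0.006
  outer loop
   vertex 4.3 1.9 1.9
   vertex 4.7 3.5 0.2
   vertex 4.5 2.8 5.0
  endloop
 endfacet
 facet normal 0.743 -0.566 -0.358
  outer loop
   vertex 4.3 1.9 1.9
   vertex 3.3 1.6 0.3
   vertex 4.7 3.5 0.2
  endloop
 endfacet
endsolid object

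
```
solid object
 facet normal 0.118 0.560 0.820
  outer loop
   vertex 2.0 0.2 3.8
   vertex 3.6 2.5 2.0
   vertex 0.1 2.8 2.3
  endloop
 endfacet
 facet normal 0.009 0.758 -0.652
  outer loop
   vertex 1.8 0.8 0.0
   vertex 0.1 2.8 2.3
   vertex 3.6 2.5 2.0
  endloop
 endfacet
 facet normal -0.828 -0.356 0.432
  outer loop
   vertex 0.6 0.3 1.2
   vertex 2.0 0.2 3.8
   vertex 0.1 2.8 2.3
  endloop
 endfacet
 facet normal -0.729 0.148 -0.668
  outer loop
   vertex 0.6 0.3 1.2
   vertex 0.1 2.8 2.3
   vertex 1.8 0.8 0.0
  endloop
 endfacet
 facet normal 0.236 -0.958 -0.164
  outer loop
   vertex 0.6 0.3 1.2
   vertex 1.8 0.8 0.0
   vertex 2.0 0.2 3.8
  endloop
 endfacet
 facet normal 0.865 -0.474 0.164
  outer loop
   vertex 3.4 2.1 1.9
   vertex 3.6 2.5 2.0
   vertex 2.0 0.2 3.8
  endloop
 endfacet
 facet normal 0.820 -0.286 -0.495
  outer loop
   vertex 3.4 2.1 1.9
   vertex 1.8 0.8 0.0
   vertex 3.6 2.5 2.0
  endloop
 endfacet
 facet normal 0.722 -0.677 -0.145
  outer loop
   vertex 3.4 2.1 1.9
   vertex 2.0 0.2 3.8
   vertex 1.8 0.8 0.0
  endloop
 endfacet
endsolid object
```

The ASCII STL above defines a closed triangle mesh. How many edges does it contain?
12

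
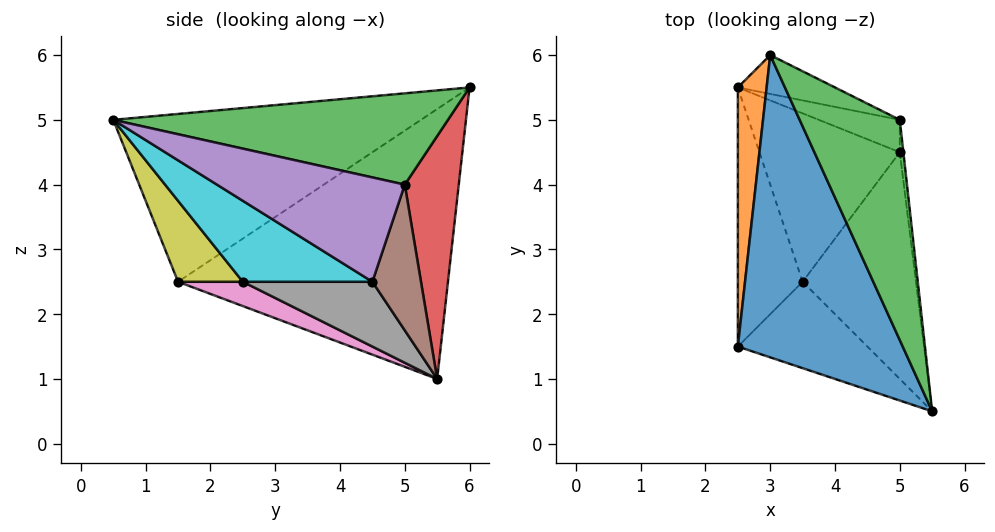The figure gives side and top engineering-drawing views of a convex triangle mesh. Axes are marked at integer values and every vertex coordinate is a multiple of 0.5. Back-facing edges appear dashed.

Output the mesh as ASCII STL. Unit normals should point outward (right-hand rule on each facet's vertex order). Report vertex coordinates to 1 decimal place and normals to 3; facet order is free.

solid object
 facet normal -0.665 -0.362 0.653
  outer loop
   vertex 3.0 6.0 5.5
   vertex 2.5 1.5 2.5
   vertex 5.5 0.5 5.0
  endloop
 endfacet
 facet normal -0.994 0.040 0.106
  outer loop
   vertex 2.5 5.5 1.0
   vertex 2.5 1.5 2.5
   vertex 3.0 6.0 5.5
  endloop
 endfacet
 facet normal 0.655 0.233 0.719
  outer loop
   vertex 5.0 5.0 4.0
   vertex 3.0 6.0 5.5
   vertex 5.5 0.5 5.0
  endloop
 endfacet
 facet normal 0.355 0.924 -0.142
  outer loop
   vertex 5.0 5.0 4.0
   vertex 2.5 5.5 1.0
   vertex 3.0 6.0 5.5
  endloop
 endfacet
 facet normal 0.994 0.103 -0.034
  outer loop
   vertex 5.0 4.5 2.5
   vertex 5.0 5.0 4.0
   vertex 5.5 0.5 5.0
  endloop
 endfacet
 facet normal 0.495 0.824 -0.275
  outer loop
   vertex 5.0 4.5 2.5
   vertex 2.5 5.5 1.0
   vertex 5.0 5.0 4.0
  endloop
 endfacet
 facet normal 0.331 -0.331 -0.883
  outer loop
   vertex 3.5 2.5 2.5
   vertex 2.5 1.5 2.5
   vertex 2.5 5.5 1.0
  endloop
 endfacet
 facet normal 0.400 -0.300 -0.866
  outer loop
   vertex 3.5 2.5 2.5
   vertex 2.5 5.5 1.0
   vertex 5.0 4.5 2.5
  endloop
 endfacet
 facet normal 0.468 -0.468 -0.749
  outer loop
   vertex 3.5 2.5 2.5
   vertex 5.5 0.5 5.0
   vertex 2.5 1.5 2.5
  endloop
 endfacet
 facet normal 0.533 -0.400 -0.746
  outer loop
   vertex 3.5 2.5 2.5
   vertex 5.0 4.5 2.5
   vertex 5.5 0.5 5.0
  endloop
 endfacet
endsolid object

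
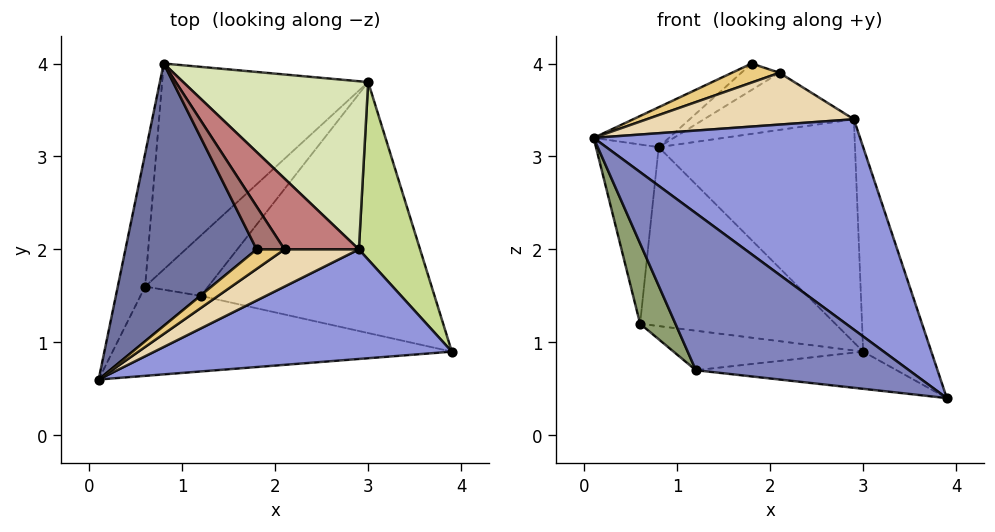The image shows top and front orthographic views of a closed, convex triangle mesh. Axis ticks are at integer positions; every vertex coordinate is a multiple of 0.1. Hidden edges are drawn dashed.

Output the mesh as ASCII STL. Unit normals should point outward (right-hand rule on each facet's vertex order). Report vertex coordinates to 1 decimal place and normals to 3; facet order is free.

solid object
 facet normal -0.508 0.130 0.852
  outer loop
   vertex 1.8 2.0 4.0
   vertex 0.8 4.0 3.1
   vertex 0.1 0.6 3.2
  endloop
 endfacet
 facet normal -0.241 -0.874 -0.421
  outer loop
   vertex 1.2 1.5 0.7
   vertex 3.9 0.9 0.4
   vertex 0.1 0.6 3.2
  endloop
 endfacet
 facet normal 0.380 -0.820 0.427
  outer loop
   vertex 2.9 2.0 3.4
   vertex 0.1 0.6 3.2
   vertex 3.9 0.9 0.4
  endloop
 endfacet
 facet normal -0.970 0.195 -0.145
  outer loop
   vertex 0.6 1.6 1.2
   vertex 0.1 0.6 3.2
   vertex 0.8 4.0 3.1
  endloop
 endfacet
 facet normal -0.520 -0.705 -0.482
  outer loop
   vertex 0.6 1.6 1.2
   vertex 1.2 1.5 0.7
   vertex 0.1 0.6 3.2
  endloop
 endfacet
 facet normal -0.077 0.146 -0.986
  outer loop
   vertex 3.0 3.8 0.9
   vertex 3.9 0.9 0.4
   vertex 1.2 1.5 0.7
  endloop
 endfacet
 facet normal 0.942 0.254 0.221
  outer loop
   vertex 3.0 3.8 0.9
   vertex 2.9 2.0 3.4
   vertex 3.9 0.9 0.4
  endloop
 endfacet
 facet normal 0.559 0.662 0.499
  outer loop
   vertex 3.0 3.8 0.9
   vertex 0.8 4.0 3.1
   vertex 2.9 2.0 3.4
  endloop
 endfacet
 facet normal -0.571 0.538 -0.620
  outer loop
   vertex 3.0 3.8 0.9
   vertex 0.6 1.6 1.2
   vertex 0.8 4.0 3.1
  endloop
 endfacet
 facet normal -0.518 0.468 -0.716
  outer loop
   vertex 3.0 3.8 0.9
   vertex 1.2 1.5 0.7
   vertex 0.6 1.6 1.2
  endloop
 endfacet
 facet normal 0.232 -0.679 0.696
  outer loop
   vertex 2.1 2.0 3.9
   vertex 1.8 2.0 4.0
   vertex 0.1 0.6 3.2
  endloop
 endfacet
 facet normal 0.342 -0.763 0.548
  outer loop
   vertex 2.1 2.0 3.9
   vertex 0.1 0.6 3.2
   vertex 2.9 2.0 3.4
  endloop
 endfacet
 facet normal 0.273 0.505 0.819
  outer loop
   vertex 2.1 2.0 3.9
   vertex 0.8 4.0 3.1
   vertex 1.8 2.0 4.0
  endloop
 endfacet
 facet normal 0.438 0.564 0.700
  outer loop
   vertex 2.1 2.0 3.9
   vertex 2.9 2.0 3.4
   vertex 0.8 4.0 3.1
  endloop
 endfacet
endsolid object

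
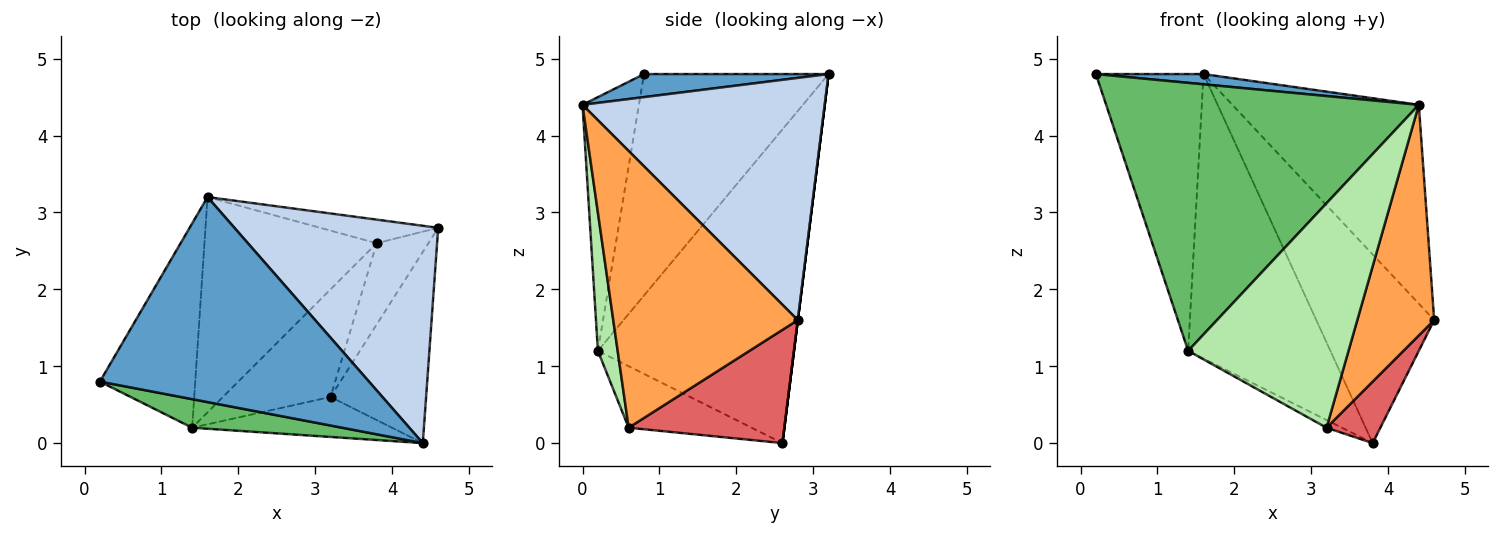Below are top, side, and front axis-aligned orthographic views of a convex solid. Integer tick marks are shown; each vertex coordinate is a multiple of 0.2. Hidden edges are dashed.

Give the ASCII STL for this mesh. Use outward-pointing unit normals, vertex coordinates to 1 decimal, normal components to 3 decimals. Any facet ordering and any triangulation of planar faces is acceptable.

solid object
 facet normal 0.085 -0.050 0.995
  outer loop
   vertex 1.6 3.2 4.8
   vertex 0.2 0.8 4.8
   vertex 4.4 0.0 4.4
  endloop
 endfacet
 facet normal 0.659 0.508 0.555
  outer loop
   vertex 1.6 3.2 4.8
   vertex 4.4 0.0 4.4
   vertex 4.6 2.8 1.6
  endloop
 endfacet
 facet normal 0.879 -0.366 -0.304
  outer loop
   vertex 3.2 0.6 0.2
   vertex 4.6 2.8 1.6
   vertex 4.4 0.0 4.4
  endloop
 endfacet
 facet normal -0.810 0.472 -0.349
  outer loop
   vertex 1.4 0.2 1.2
   vertex 0.2 0.8 4.8
   vertex 1.6 3.2 4.8
  endloop
 endfacet
 facet normal -0.176 -0.979 0.104
  outer loop
   vertex 1.4 0.2 1.2
   vertex 4.4 0.0 4.4
   vertex 0.2 0.8 4.8
  endloop
 endfacet
 facet normal 0.120 -0.977 -0.174
  outer loop
   vertex 1.4 0.2 1.2
   vertex 3.2 0.6 0.2
   vertex 4.4 0.0 4.4
  endloop
 endfacet
 facet normal 0.868 -0.300 -0.396
  outer loop
   vertex 3.8 2.6 0.0
   vertex 4.6 2.8 1.6
   vertex 3.2 0.6 0.2
  endloop
 endfacet
 facet normal -0.495 0.062 -0.867
  outer loop
   vertex 3.8 2.6 0.0
   vertex 3.2 0.6 0.2
   vertex 1.4 0.2 1.2
  endloop
 endfacet
 facet normal 0.000 0.992 -0.124
  outer loop
   vertex 3.8 2.6 0.0
   vertex 1.6 3.2 4.8
   vertex 4.6 2.8 1.6
  endloop
 endfacet
 facet normal -0.740 0.537 -0.406
  outer loop
   vertex 3.8 2.6 0.0
   vertex 1.4 0.2 1.2
   vertex 1.6 3.2 4.8
  endloop
 endfacet
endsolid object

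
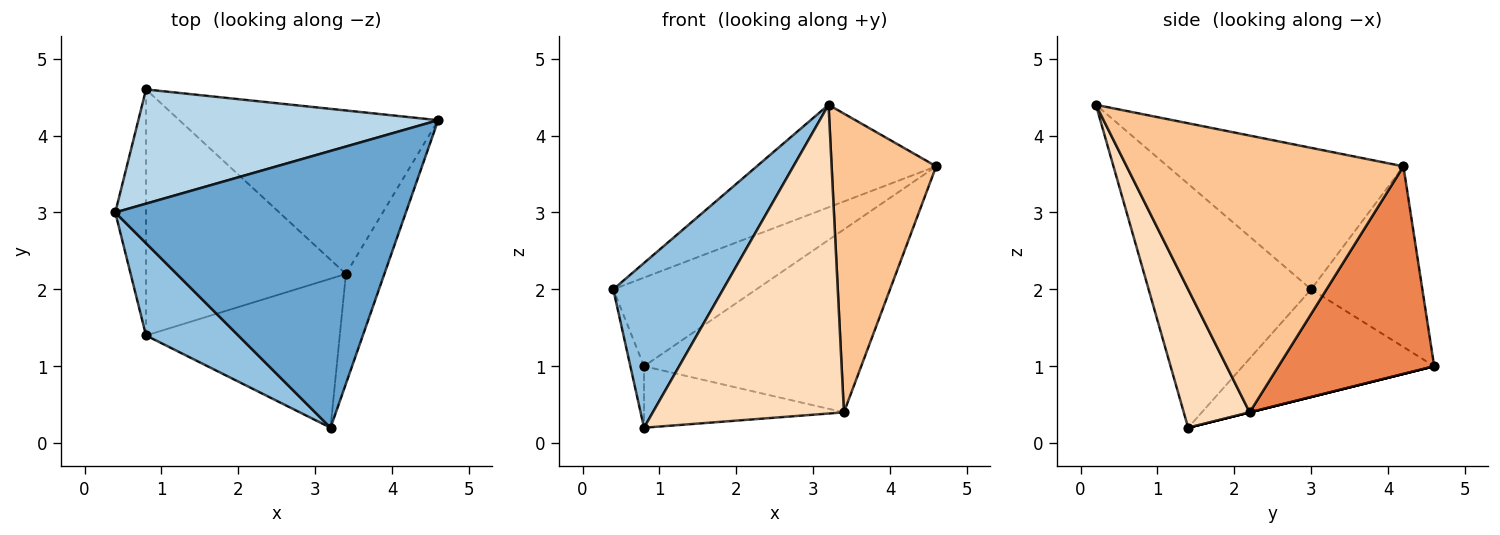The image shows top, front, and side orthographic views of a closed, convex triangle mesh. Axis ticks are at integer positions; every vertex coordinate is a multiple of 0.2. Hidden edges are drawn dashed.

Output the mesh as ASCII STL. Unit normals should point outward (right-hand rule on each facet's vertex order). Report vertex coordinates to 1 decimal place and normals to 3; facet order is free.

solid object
 facet normal -0.415 0.316 0.853
  outer loop
   vertex 3.2 0.2 4.4
   vertex 4.6 4.2 3.6
   vertex 0.4 3.0 2.0
  endloop
 endfacet
 facet normal -0.791 -0.534 0.299
  outer loop
   vertex 0.8 1.4 0.2
   vertex 3.2 0.2 4.4
   vertex 0.4 3.0 2.0
  endloop
 endfacet
 facet normal -0.430 0.553 0.713
  outer loop
   vertex 0.8 4.6 1.0
   vertex 0.4 3.0 2.0
   vertex 4.6 4.2 3.6
  endloop
 endfacet
 facet normal -0.959 0.069 -0.274
  outer loop
   vertex 0.8 4.6 1.0
   vertex 0.8 1.4 0.2
   vertex 0.4 3.0 2.0
  endloop
 endfacet
 facet normal 0.471 0.658 -0.588
  outer loop
   vertex 3.4 2.2 0.4
   vertex 0.8 4.6 1.0
   vertex 4.6 4.2 3.6
  endloop
 endfacet
 facet normal 0.000 0.243 -0.970
  outer loop
   vertex 3.4 2.2 0.4
   vertex 0.8 1.4 0.2
   vertex 0.8 4.6 1.0
  endloop
 endfacet
 facet normal 0.928 -0.350 -0.129
  outer loop
   vertex 3.4 2.2 0.4
   vertex 4.6 4.2 3.6
   vertex 3.2 0.2 4.4
  endloop
 endfacet
 facet normal 0.297 -0.860 -0.415
  outer loop
   vertex 3.4 2.2 0.4
   vertex 3.2 0.2 4.4
   vertex 0.8 1.4 0.2
  endloop
 endfacet
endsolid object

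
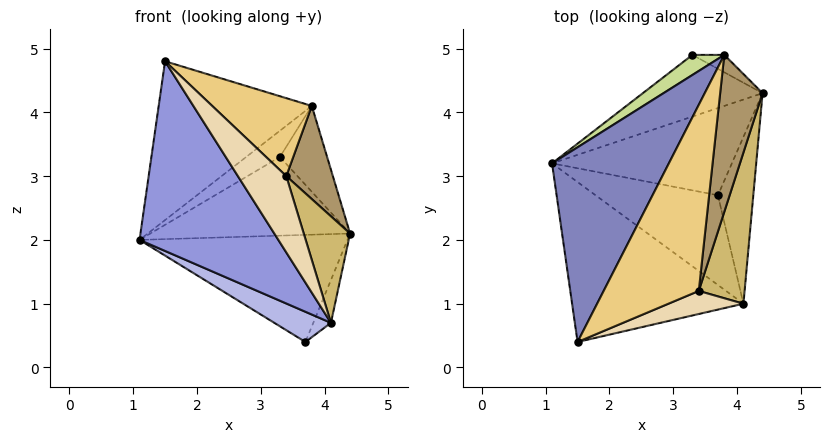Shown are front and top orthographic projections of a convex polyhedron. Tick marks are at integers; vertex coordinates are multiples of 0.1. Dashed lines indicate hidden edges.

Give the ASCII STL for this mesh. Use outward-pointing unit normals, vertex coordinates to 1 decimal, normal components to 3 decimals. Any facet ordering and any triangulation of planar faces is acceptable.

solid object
 facet normal -0.233 0.754 -0.614
  outer loop
   vertex 3.7 2.7 0.4
   vertex 1.1 3.2 2.0
   vertex 4.4 4.3 2.1
  endloop
 endfacet
 facet normal -0.707 0.447 0.548
  outer loop
   vertex 3.8 4.9 4.1
   vertex 1.1 3.2 2.0
   vertex 1.5 0.4 4.8
  endloop
 endfacet
 facet normal -0.643 -0.585 -0.494
  outer loop
   vertex 4.1 1.0 0.7
   vertex 1.5 0.4 4.8
   vertex 1.1 3.2 2.0
  endloop
 endfacet
 facet normal -0.542 -0.268 -0.797
  outer loop
   vertex 4.1 1.0 0.7
   vertex 1.1 3.2 2.0
   vertex 3.7 2.7 0.4
  endloop
 endfacet
 facet normal 0.872 0.122 -0.474
  outer loop
   vertex 4.1 1.0 0.7
   vertex 3.7 2.7 0.4
   vertex 4.4 4.3 2.1
  endloop
 endfacet
 facet normal -0.237 0.765 -0.599
  outer loop
   vertex 3.3 4.9 3.3
   vertex 4.4 4.3 2.1
   vertex 1.1 3.2 2.0
  endloop
 endfacet
 facet normal -0.697 0.569 0.436
  outer loop
   vertex 3.3 4.9 3.3
   vertex 1.1 3.2 2.0
   vertex 3.8 4.9 4.1
  endloop
 endfacet
 facet normal 0.303 0.934 -0.189
  outer loop
   vertex 3.3 4.9 3.3
   vertex 3.8 4.9 4.1
   vertex 4.4 4.3 2.1
  endloop
 endfacet
 facet normal 0.921 -0.199 0.336
  outer loop
   vertex 3.4 1.2 3.0
   vertex 4.4 4.3 2.1
   vertex 3.8 4.9 4.1
  endloop
 endfacet
 facet normal 0.930 -0.212 0.301
  outer loop
   vertex 3.4 1.2 3.0
   vertex 4.1 1.0 0.7
   vertex 4.4 4.3 2.1
  endloop
 endfacet
 facet normal 0.720 -0.268 0.640
  outer loop
   vertex 3.4 1.2 3.0
   vertex 3.8 4.9 4.1
   vertex 1.5 0.4 4.8
  endloop
 endfacet
 facet normal 0.561 -0.793 0.240
  outer loop
   vertex 3.4 1.2 3.0
   vertex 1.5 0.4 4.8
   vertex 4.1 1.0 0.7
  endloop
 endfacet
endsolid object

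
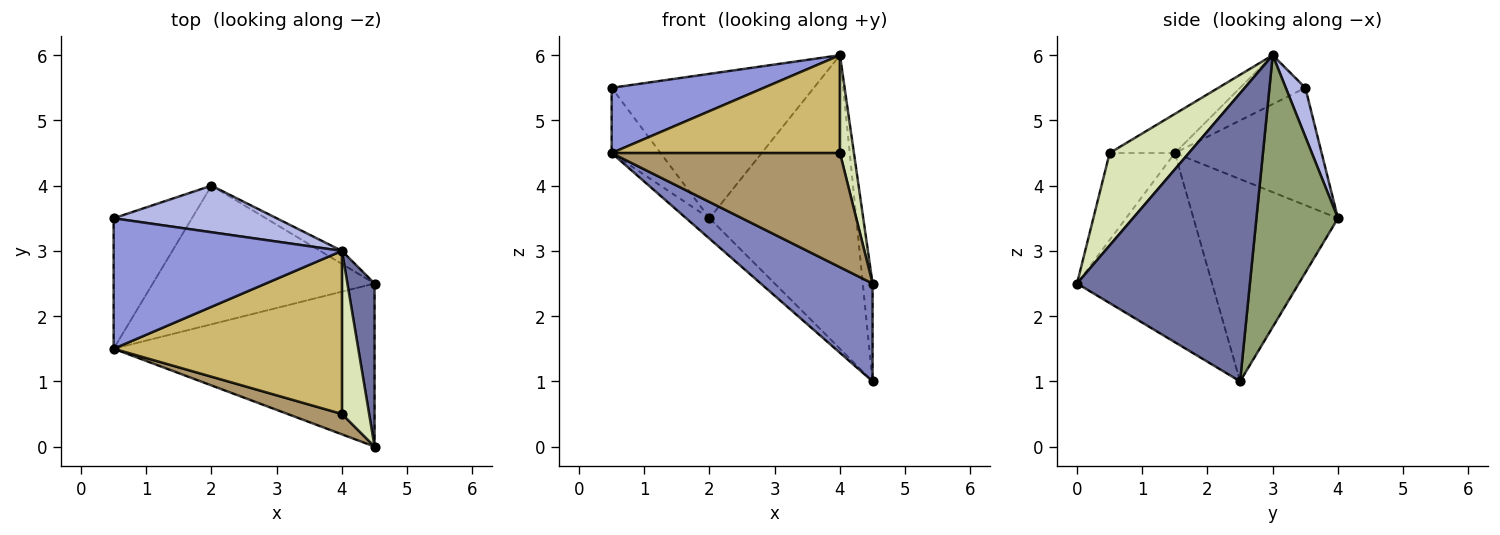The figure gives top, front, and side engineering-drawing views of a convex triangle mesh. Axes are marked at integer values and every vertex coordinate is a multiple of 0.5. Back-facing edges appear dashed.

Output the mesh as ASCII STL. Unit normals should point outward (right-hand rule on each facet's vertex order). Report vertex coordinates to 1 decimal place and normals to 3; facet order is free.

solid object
 facet normal 0.994 0.056 0.094
  outer loop
   vertex 4.0 3.0 6.0
   vertex 4.5 0.0 2.5
   vertex 4.5 2.5 1.0
  endloop
 endfacet
 facet normal -0.528 -0.437 -0.728
  outer loop
   vertex 0.5 1.5 4.5
   vertex 4.5 2.5 1.0
   vertex 4.5 0.0 2.5
  endloop
 endfacet
 facet normal -0.188 -0.439 0.878
  outer loop
   vertex 0.5 1.5 4.5
   vertex 4.0 3.0 6.0
   vertex 0.5 3.5 5.5
  endloop
 endfacet
 facet normal 0.092 0.948 0.306
  outer loop
   vertex 2.0 4.0 3.5
   vertex 0.5 3.5 5.5
   vertex 4.0 3.0 6.0
  endloop
 endfacet
 facet normal 0.485 0.873 -0.039
  outer loop
   vertex 2.0 4.0 3.5
   vertex 4.0 3.0 6.0
   vertex 4.5 2.5 1.0
  endloop
 endfacet
 facet normal -0.802 0.267 -0.535
  outer loop
   vertex 2.0 4.0 3.5
   vertex 0.5 1.5 4.5
   vertex 0.5 3.5 5.5
  endloop
 endfacet
 facet normal -0.670 0.108 -0.735
  outer loop
   vertex 2.0 4.0 3.5
   vertex 4.5 2.5 1.0
   vertex 0.5 1.5 4.5
  endloop
 endfacet
 facet normal 0.946 -0.167 0.278
  outer loop
   vertex 4.0 0.5 4.5
   vertex 4.5 0.0 2.5
   vertex 4.0 3.0 6.0
  endloop
 endfacet
 facet normal -0.271 -0.948 0.169
  outer loop
   vertex 4.0 0.5 4.5
   vertex 0.5 1.5 4.5
   vertex 4.5 0.0 2.5
  endloop
 endfacet
 facet normal -0.145 -0.509 0.848
  outer loop
   vertex 4.0 0.5 4.5
   vertex 4.0 3.0 6.0
   vertex 0.5 1.5 4.5
  endloop
 endfacet
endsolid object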